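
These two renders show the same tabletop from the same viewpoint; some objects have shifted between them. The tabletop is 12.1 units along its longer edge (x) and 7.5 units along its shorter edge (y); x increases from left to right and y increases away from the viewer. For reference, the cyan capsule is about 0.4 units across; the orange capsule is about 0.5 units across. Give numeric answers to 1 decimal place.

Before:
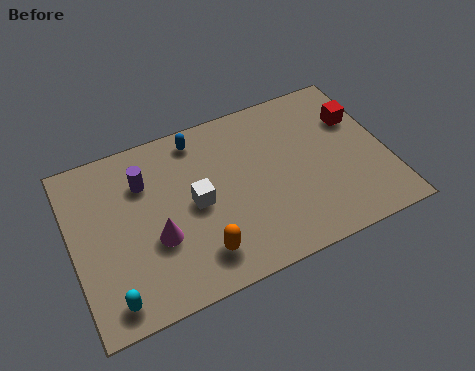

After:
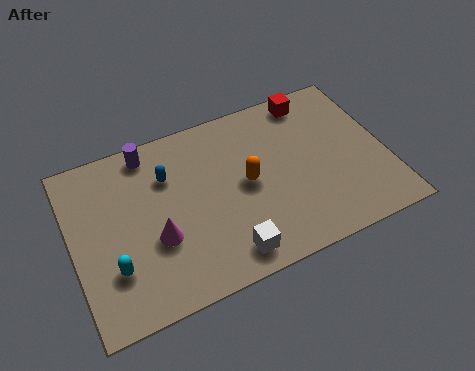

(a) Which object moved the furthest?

the orange capsule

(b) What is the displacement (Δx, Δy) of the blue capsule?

(-1.3, -1.2)

The blue capsule was at about (5.1, 6.5) and moved to about (3.8, 5.3).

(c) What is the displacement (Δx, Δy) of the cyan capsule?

(0.2, 1.2)

The cyan capsule started near (1.2, 1.0) and ended near (1.4, 2.2).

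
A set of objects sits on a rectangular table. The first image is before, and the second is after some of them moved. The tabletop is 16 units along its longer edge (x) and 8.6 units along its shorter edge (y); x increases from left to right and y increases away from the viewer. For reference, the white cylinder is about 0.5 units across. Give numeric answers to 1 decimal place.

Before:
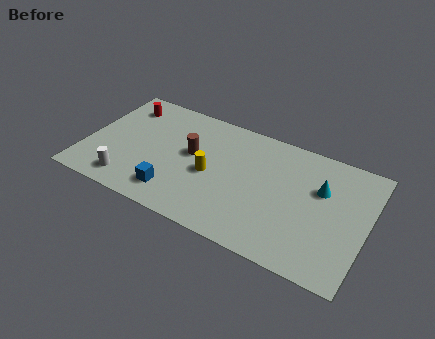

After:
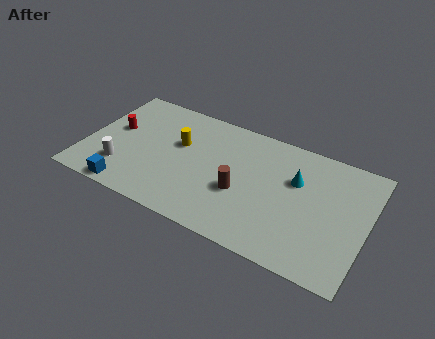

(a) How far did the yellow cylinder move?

2.4

The yellow cylinder was near (7.2, 3.9) before and (5.2, 5.3) after, so it travelled √(2.0² + 1.4²) ≈ 2.4 units.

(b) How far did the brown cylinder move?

3.4

From (6.0, 4.9) to (9.0, 3.4), the brown cylinder covered √(3.0² + 1.5²) ≈ 3.4 units.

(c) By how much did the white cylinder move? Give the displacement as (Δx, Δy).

(-0.5, 0.8)

The white cylinder was at about (2.8, 1.4) and moved to about (2.3, 2.2).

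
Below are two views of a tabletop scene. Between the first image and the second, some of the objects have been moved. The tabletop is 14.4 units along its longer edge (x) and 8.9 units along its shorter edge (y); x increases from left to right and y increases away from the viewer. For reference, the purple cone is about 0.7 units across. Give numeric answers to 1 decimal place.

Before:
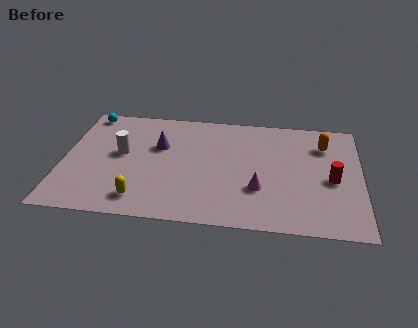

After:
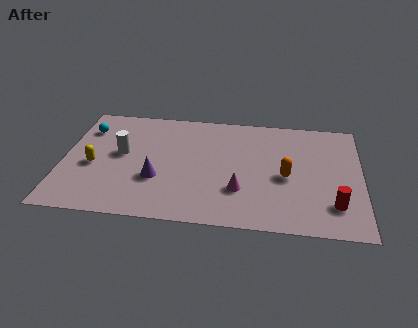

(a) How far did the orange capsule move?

3.2

The orange capsule was near (12.6, 6.7) before and (10.8, 4.0) after, so it travelled √(1.8² + 2.7²) ≈ 3.2 units.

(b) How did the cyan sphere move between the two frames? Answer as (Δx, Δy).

(0.0, -1.3)

From the two frames, the cyan sphere sits at roughly (1.0, 8.0) before and (1.0, 6.7) after.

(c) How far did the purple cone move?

2.6

The purple cone moved from about (4.6, 5.7) to (4.6, 3.1), a distance of √(0.0² + 2.6²) ≈ 2.6.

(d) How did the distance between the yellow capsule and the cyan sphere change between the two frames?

-4.2

They were about 7.1 units apart before and 2.9 after — 4.2 units closer together.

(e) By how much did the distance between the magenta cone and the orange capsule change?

-2.3

Before: roughly 4.9 units apart; after: 2.6. That's 2.3 units closer together.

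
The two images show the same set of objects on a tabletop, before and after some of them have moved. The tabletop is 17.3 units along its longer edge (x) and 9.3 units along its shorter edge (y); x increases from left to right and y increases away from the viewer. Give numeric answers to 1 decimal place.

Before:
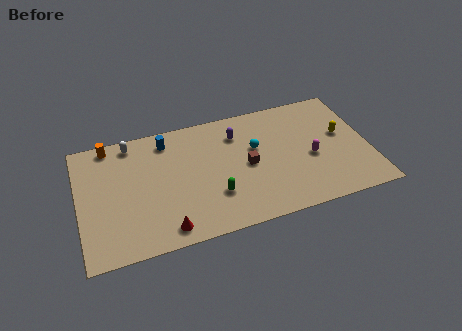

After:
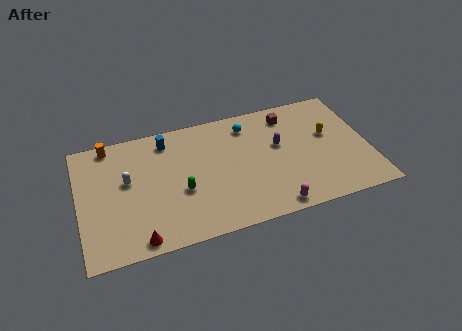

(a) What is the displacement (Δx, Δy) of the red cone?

(-1.6, -0.3)

From the two frames, the red cone sits at roughly (4.9, 1.2) before and (3.3, 0.9) after.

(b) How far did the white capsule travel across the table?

2.8

The white capsule was near (3.3, 8.2) before and (2.9, 5.4) after, so it travelled √(0.4² + 2.8²) ≈ 2.8 units.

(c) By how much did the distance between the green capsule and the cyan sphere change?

+1.8

They were about 4.0 units apart before and 5.8 after — 1.8 units further apart.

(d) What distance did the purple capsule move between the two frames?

2.9

The purple capsule moved from about (9.6, 7.1) to (12.0, 5.5), a distance of √(2.4² + 1.6²) ≈ 2.9.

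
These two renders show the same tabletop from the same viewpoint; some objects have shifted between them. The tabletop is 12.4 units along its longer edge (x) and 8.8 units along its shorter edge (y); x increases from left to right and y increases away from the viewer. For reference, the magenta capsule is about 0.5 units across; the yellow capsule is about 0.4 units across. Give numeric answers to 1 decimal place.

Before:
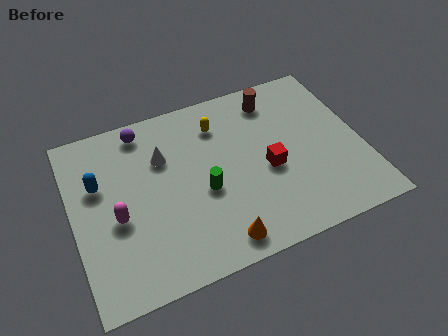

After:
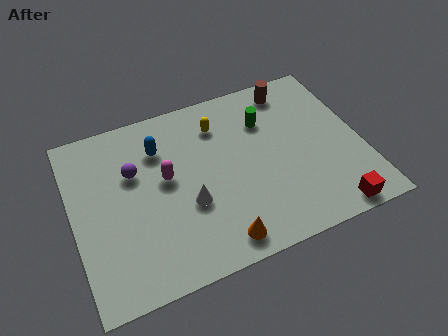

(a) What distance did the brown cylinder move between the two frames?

0.9

The brown cylinder was near (9.0, 7.3) before and (9.8, 7.6) after, so it travelled √(0.8² + 0.3²) ≈ 0.9 units.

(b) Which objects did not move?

the yellow capsule and the orange cone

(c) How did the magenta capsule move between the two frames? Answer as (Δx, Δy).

(2.2, 1.2)

The magenta capsule was at about (1.8, 3.7) and moved to about (4.0, 4.9).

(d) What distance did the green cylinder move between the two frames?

4.0

From (5.5, 3.7) to (8.5, 6.3), the green cylinder covered √(3.0² + 2.6²) ≈ 4.0 units.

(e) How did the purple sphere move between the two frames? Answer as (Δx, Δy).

(-0.6, -2.0)

The purple sphere started near (3.3, 7.7) and ended near (2.7, 5.7).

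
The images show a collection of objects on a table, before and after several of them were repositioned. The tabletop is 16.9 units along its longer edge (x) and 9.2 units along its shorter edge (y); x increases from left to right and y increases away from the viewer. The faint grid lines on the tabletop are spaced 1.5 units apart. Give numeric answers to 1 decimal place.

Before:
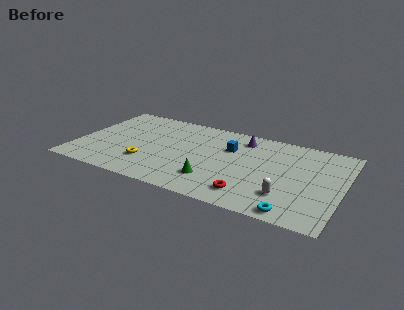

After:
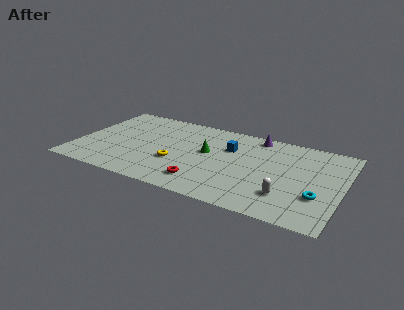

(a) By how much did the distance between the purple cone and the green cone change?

-1.4

They were about 5.5 units apart before and 4.1 after — 1.4 units closer together.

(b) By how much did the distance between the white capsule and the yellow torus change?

-1.7

Before: roughly 8.9 units apart; after: 7.2. That's 1.7 units closer together.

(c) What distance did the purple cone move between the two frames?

1.0

The purple cone moved from about (10.3, 7.6) to (11.1, 8.2), a distance of √(0.8² + 0.6²) ≈ 1.0.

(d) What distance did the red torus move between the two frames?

3.0

From (11.4, 1.7) to (8.4, 1.8), the red torus covered √(3.0² + 0.1²) ≈ 3.0 units.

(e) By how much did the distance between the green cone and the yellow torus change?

-1.7

They were about 4.3 units apart before and 2.6 after — 1.7 units closer together.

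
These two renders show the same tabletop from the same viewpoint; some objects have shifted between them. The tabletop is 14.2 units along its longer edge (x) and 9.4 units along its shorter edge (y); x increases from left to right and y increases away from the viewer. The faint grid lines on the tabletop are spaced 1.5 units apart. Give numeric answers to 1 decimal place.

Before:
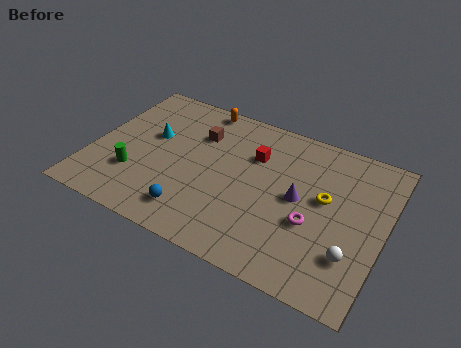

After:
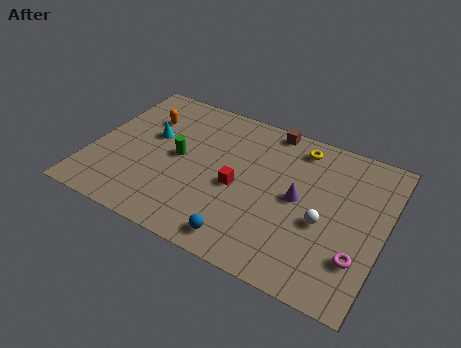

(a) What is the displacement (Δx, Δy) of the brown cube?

(3.3, 1.9)

The brown cube was at about (4.9, 6.7) and moved to about (8.2, 8.6).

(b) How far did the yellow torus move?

3.1

From (11.3, 5.3) to (9.7, 8.0), the yellow torus covered √(1.6² + 2.7²) ≈ 3.1 units.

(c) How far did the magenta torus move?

2.5

The magenta torus was near (10.9, 3.6) before and (13.2, 2.6) after, so it travelled √(2.3² + 1.0²) ≈ 2.5 units.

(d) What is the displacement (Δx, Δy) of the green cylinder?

(1.9, 2.0)

From the two frames, the green cylinder sits at roughly (2.3, 2.8) before and (4.2, 4.8) after.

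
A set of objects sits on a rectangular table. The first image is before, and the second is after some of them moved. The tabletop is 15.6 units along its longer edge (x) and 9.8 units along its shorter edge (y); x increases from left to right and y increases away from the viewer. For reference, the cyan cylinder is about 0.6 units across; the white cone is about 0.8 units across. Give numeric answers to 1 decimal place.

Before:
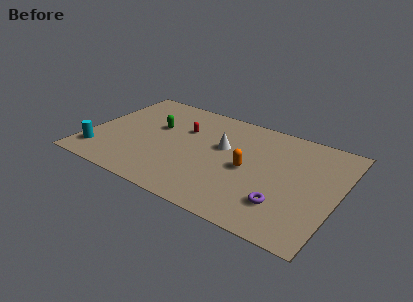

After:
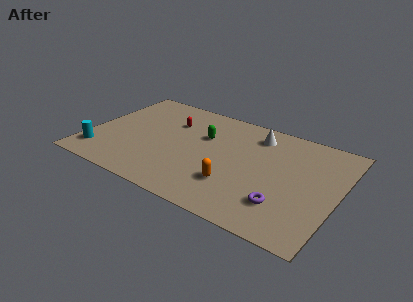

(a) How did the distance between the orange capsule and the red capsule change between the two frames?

+1.4

The distance was about 4.8 in the first image and 6.2 in the second, so they moved 1.4 units further apart.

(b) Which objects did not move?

the purple torus and the cyan cylinder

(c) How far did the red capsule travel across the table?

1.0

The red capsule moved from about (5.7, 6.5) to (4.8, 6.9), a distance of √(0.9² + 0.4²) ≈ 1.0.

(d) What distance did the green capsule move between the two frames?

3.0

The green capsule was near (4.0, 6.0) before and (7.0, 6.4) after, so it travelled √(3.0² + 0.4²) ≈ 3.0 units.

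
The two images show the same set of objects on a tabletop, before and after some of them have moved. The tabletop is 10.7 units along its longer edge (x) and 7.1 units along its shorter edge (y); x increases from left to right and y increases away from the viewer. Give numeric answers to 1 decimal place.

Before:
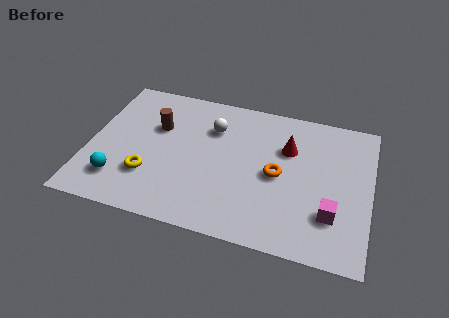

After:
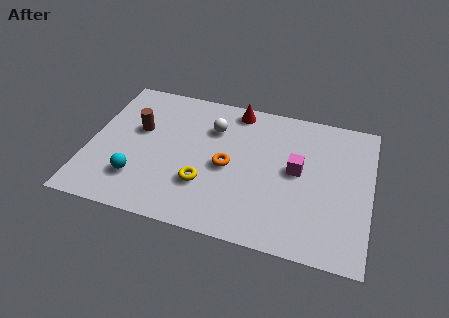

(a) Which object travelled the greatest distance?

the red cone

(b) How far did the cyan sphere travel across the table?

0.7

The cyan sphere was near (1.3, 1.6) before and (2.0, 1.8) after, so it travelled √(0.7² + 0.2²) ≈ 0.7 units.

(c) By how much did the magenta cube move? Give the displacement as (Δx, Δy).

(-1.4, 1.8)

The magenta cube started near (9.3, 2.0) and ended near (7.9, 3.8).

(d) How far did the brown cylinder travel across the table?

0.8

From (2.5, 4.6) to (1.8, 4.3), the brown cylinder covered √(0.7² + 0.3²) ≈ 0.8 units.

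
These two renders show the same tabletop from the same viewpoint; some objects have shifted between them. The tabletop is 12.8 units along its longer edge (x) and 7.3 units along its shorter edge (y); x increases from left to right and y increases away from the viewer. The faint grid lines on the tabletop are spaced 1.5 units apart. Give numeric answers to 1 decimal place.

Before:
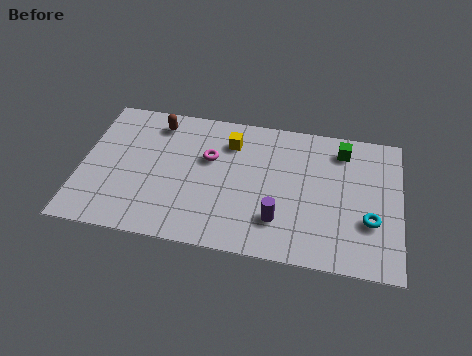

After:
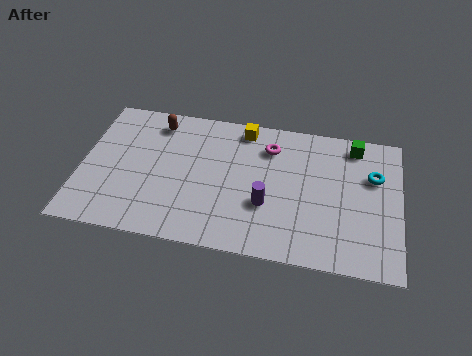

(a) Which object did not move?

the brown capsule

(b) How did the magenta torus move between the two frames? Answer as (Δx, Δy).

(2.4, 1.0)

From the two frames, the magenta torus sits at roughly (5.1, 4.6) before and (7.5, 5.6) after.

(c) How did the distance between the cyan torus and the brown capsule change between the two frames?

-0.5

The distance was about 9.4 in the first image and 8.9 in the second, so they moved 0.5 units closer together.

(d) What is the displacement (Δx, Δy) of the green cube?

(0.5, 0.3)

The green cube was at about (10.4, 6.0) and moved to about (10.9, 6.3).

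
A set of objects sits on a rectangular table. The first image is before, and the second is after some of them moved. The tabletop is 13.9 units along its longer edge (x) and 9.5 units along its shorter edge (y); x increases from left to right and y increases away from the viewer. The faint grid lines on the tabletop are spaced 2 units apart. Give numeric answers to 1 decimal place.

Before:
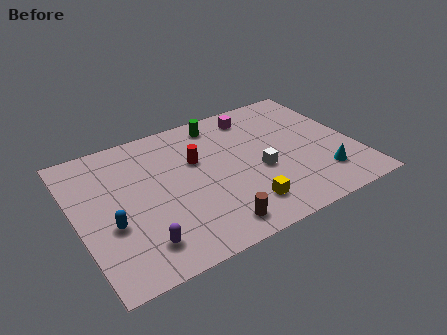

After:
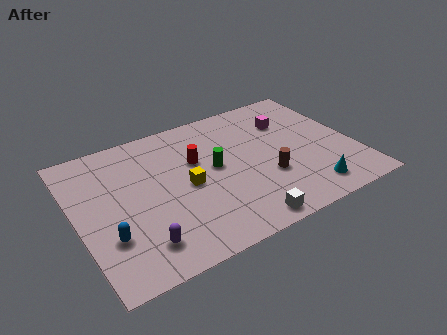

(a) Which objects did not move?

the red cylinder and the purple capsule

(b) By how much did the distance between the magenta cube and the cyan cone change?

-1.0

The distance was about 6.3 in the first image and 5.3 in the second, so they moved 1.0 units closer together.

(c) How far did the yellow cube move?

3.5

The yellow cube was near (7.8, 1.9) before and (5.4, 4.5) after, so it travelled √(2.4² + 2.6²) ≈ 3.5 units.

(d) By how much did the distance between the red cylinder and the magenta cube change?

+1.1

The distance was about 3.9 in the first image and 5.0 in the second, so they moved 1.1 units further apart.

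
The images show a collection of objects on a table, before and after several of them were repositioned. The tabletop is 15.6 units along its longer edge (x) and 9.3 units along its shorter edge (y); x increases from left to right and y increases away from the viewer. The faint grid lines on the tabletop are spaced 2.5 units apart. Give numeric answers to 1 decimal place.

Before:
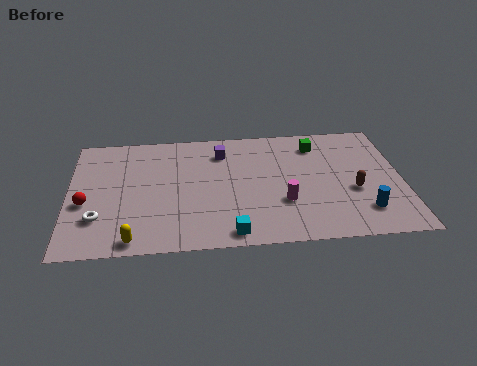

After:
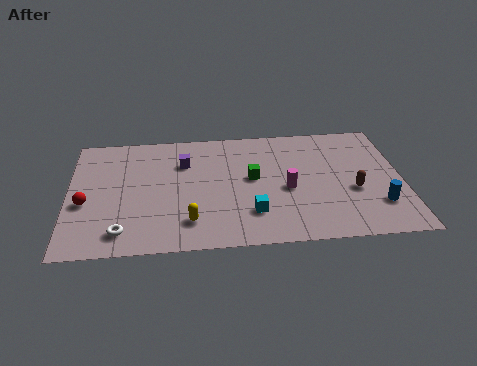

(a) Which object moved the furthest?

the green cube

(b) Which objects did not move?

the red sphere and the brown capsule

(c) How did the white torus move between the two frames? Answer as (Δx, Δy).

(1.1, -1.1)

The white torus was at about (1.4, 2.6) and moved to about (2.5, 1.5).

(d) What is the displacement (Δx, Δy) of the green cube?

(-3.1, -2.4)

The green cube was at about (11.7, 7.5) and moved to about (8.6, 5.1).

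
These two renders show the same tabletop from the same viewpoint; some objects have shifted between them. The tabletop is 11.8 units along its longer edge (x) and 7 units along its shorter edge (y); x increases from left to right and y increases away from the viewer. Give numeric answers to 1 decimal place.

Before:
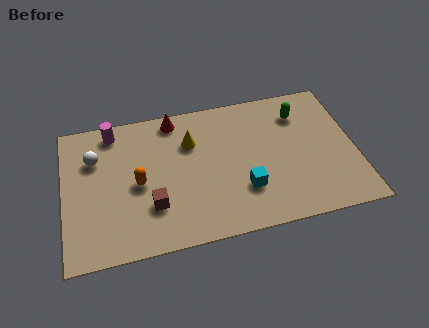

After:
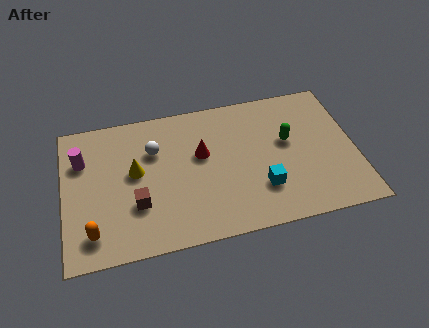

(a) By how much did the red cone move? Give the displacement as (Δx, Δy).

(1.0, -2.0)

The red cone started near (4.6, 6.2) and ended near (5.6, 4.2).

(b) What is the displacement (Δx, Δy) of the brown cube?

(-0.6, 0.2)

From the two frames, the brown cube sits at roughly (3.5, 2.1) before and (2.9, 2.3) after.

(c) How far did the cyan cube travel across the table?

0.7

The cyan cube was near (7.2, 2.1) before and (7.9, 2.0) after, so it travelled √(0.7² + 0.1²) ≈ 0.7 units.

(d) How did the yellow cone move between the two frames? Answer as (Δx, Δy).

(-2.3, -1.0)

From the two frames, the yellow cone sits at roughly (5.2, 4.9) before and (2.9, 3.9) after.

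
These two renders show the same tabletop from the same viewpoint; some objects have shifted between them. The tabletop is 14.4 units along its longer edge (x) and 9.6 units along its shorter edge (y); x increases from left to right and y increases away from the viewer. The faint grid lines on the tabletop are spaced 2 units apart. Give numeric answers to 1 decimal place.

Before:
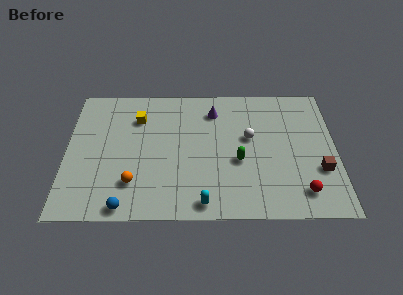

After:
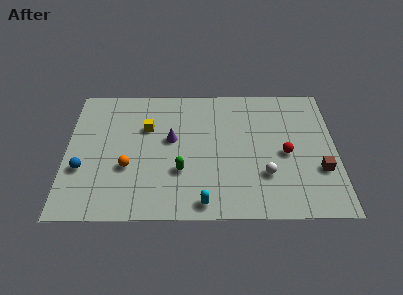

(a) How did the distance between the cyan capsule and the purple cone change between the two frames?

-1.8

The distance was about 6.6 in the first image and 4.8 in the second, so they moved 1.8 units closer together.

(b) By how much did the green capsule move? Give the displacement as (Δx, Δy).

(-3.1, -0.7)

From the two frames, the green capsule sits at roughly (9.2, 3.9) before and (6.1, 3.2) after.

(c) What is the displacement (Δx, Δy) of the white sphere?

(0.8, -2.7)

From the two frames, the white sphere sits at roughly (9.8, 5.6) before and (10.6, 2.9) after.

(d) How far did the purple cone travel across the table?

3.1

From (7.9, 7.6) to (5.6, 5.5), the purple cone covered √(2.3² + 2.1²) ≈ 3.1 units.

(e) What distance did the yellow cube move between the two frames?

0.9

From (3.8, 7.1) to (4.3, 6.4), the yellow cube covered √(0.5² + 0.7²) ≈ 0.9 units.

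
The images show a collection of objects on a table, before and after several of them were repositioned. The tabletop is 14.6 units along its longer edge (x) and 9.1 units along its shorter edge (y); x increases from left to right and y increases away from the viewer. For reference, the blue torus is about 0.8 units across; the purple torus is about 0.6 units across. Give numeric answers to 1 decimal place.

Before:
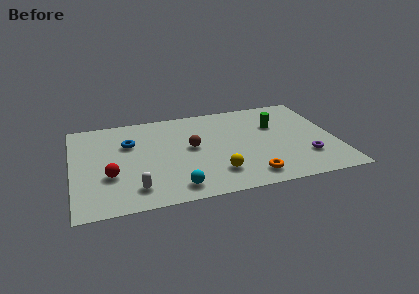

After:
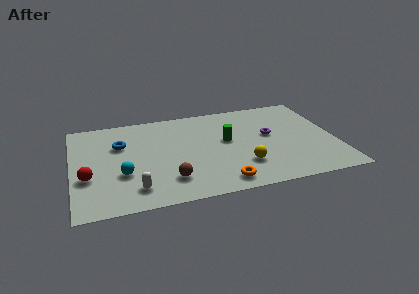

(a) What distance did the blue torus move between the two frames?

0.5

The blue torus was near (3.2, 6.1) before and (2.7, 6.1) after, so it travelled √(0.5² + 0.0²) ≈ 0.5 units.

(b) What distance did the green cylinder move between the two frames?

2.9

The green cylinder was near (11.4, 6.0) before and (8.6, 5.1) after, so it travelled √(2.8² + 0.9²) ≈ 2.9 units.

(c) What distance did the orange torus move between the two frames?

1.6

The orange torus moved from about (9.6, 1.4) to (8.0, 1.2), a distance of √(1.6² + 0.2²) ≈ 1.6.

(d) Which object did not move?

the white capsule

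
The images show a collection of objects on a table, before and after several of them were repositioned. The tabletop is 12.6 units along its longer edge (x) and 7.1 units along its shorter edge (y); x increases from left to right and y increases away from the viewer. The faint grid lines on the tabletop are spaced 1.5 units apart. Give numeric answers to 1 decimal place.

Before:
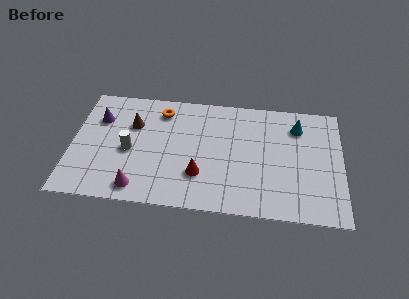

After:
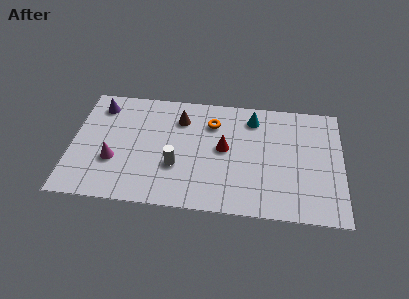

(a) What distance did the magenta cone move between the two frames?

1.9

The magenta cone moved from about (3.2, 1.0) to (2.0, 2.5), a distance of √(1.2² + 1.5²) ≈ 1.9.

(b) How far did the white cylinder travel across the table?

2.3

The white cylinder moved from about (2.7, 3.2) to (4.9, 2.5), a distance of √(2.2² + 0.7²) ≈ 2.3.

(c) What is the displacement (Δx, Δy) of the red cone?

(1.1, 1.7)

The red cone was at about (6.0, 2.1) and moved to about (7.1, 3.8).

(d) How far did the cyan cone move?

2.1

The cyan cone was near (10.5, 5.5) before and (8.4, 5.8) after, so it travelled √(2.1² + 0.3²) ≈ 2.1 units.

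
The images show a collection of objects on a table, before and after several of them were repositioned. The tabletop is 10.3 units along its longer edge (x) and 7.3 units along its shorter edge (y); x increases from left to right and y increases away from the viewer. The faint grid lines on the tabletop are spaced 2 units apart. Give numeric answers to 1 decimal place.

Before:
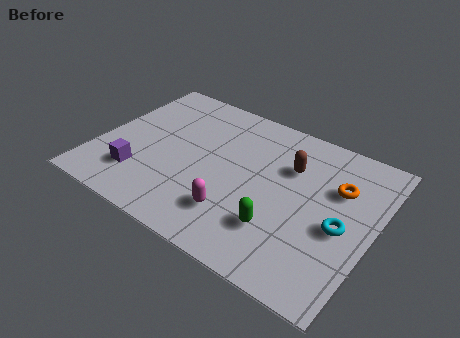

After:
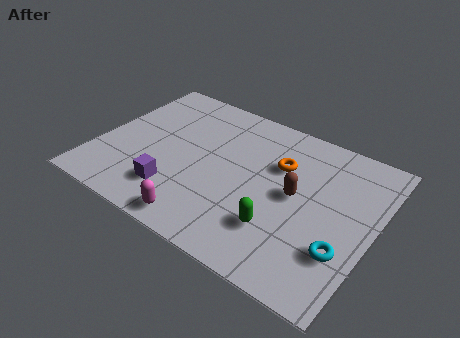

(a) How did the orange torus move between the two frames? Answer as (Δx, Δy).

(-2.2, 0.0)

The orange torus was at about (8.8, 4.9) and moved to about (6.6, 4.9).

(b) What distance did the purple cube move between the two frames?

1.4

The purple cube moved from about (1.8, 1.8) to (3.2, 1.7), a distance of √(1.4² + 0.1²) ≈ 1.4.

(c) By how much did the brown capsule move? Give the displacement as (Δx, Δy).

(0.4, -1.2)

The brown capsule started near (7.0, 5.0) and ended near (7.4, 3.8).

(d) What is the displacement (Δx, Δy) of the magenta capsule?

(-1.1, -1.0)

The magenta capsule was at about (5.5, 1.8) and moved to about (4.4, 0.8).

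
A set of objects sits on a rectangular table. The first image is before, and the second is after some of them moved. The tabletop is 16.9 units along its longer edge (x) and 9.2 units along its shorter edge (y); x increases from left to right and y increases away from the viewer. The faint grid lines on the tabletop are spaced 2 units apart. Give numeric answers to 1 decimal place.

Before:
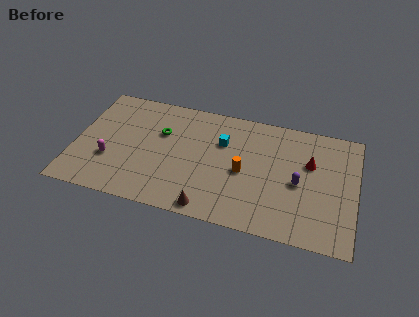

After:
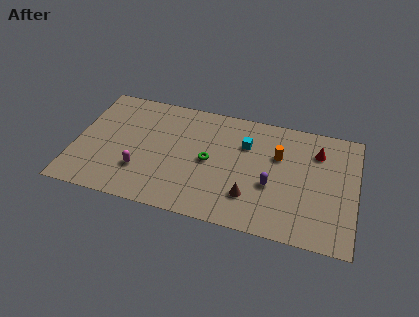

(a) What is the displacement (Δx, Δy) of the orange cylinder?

(2.0, 1.8)

The orange cylinder started near (10.2, 4.2) and ended near (12.2, 6.0).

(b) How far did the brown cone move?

2.7

The brown cone moved from about (8.4, 0.9) to (10.7, 2.4), a distance of √(2.3² + 1.5²) ≈ 2.7.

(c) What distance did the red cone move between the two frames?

1.1

The red cone moved from about (14.1, 5.9) to (14.5, 6.9), a distance of √(0.4² + 1.0²) ≈ 1.1.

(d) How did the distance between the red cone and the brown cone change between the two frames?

-1.7

The distance was about 7.6 in the first image and 5.9 in the second, so they moved 1.7 units closer together.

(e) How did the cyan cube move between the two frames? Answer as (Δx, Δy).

(1.4, 0.2)

The cyan cube started near (8.8, 6.2) and ended near (10.2, 6.4).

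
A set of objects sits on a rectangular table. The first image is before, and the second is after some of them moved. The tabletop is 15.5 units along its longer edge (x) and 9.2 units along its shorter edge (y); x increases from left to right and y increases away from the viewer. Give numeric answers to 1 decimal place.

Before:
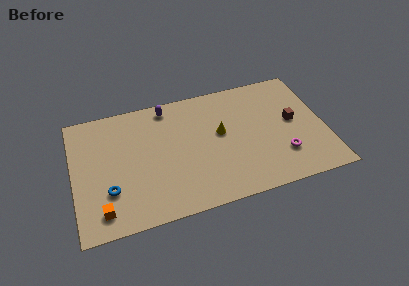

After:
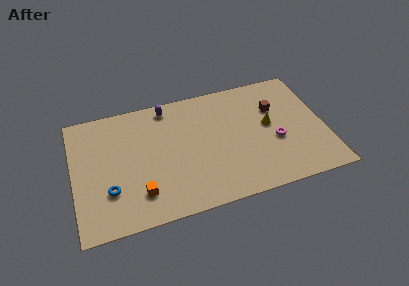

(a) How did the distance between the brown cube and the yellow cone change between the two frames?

-3.2

They were about 4.5 units apart before and 1.3 after — 3.2 units closer together.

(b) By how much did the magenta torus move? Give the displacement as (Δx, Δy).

(-0.3, 1.2)

The magenta torus started near (12.7, 2.5) and ended near (12.4, 3.7).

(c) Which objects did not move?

the purple capsule and the blue torus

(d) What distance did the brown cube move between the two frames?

1.6

From (13.6, 4.9) to (12.6, 6.2), the brown cube covered √(1.0² + 1.3²) ≈ 1.6 units.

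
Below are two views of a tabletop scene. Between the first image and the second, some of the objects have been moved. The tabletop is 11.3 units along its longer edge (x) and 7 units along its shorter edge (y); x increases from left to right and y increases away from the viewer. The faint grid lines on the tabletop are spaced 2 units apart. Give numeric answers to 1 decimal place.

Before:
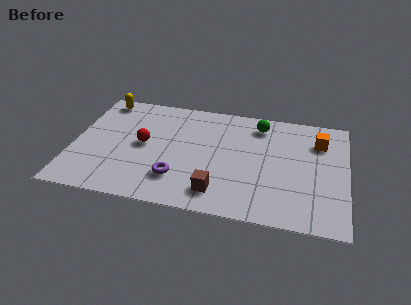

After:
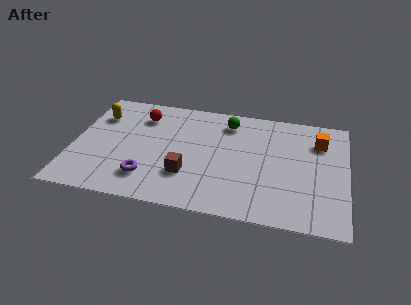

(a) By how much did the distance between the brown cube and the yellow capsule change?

-2.2

The distance was about 7.1 in the first image and 4.9 in the second, so they moved 2.2 units closer together.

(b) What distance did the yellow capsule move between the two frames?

1.1

The yellow capsule was near (1.0, 6.2) before and (0.9, 5.1) after, so it travelled √(0.1² + 1.1²) ≈ 1.1 units.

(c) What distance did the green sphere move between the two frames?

1.3

From (7.6, 5.8) to (6.3, 5.7), the green sphere covered √(1.3² + 0.1²) ≈ 1.3 units.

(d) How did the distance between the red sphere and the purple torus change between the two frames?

+1.5

They were about 2.3 units apart before and 3.8 after — 1.5 units further apart.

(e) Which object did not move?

the orange cube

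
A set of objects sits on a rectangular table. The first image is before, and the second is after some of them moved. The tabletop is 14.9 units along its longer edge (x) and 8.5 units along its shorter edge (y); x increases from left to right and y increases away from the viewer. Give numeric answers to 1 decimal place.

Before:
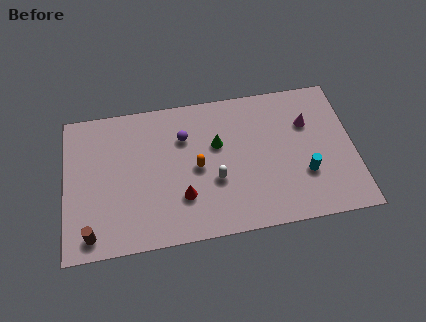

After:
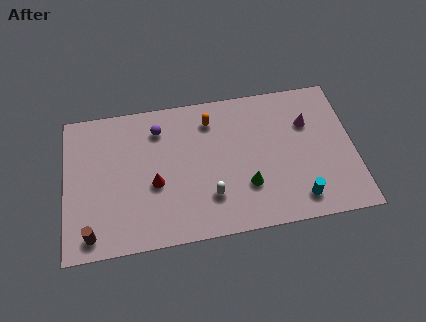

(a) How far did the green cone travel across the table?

3.0

The green cone was near (7.9, 5.3) before and (9.3, 2.6) after, so it travelled √(1.4² + 2.7²) ≈ 3.0 units.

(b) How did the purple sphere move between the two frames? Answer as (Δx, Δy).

(-1.3, 0.7)

The purple sphere started near (6.2, 6.0) and ended near (4.9, 6.7).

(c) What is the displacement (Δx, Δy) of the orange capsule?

(0.8, 2.7)

From the two frames, the orange capsule sits at roughly (6.8, 4.1) before and (7.6, 6.8) after.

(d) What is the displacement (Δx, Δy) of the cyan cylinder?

(-0.4, -1.4)

From the two frames, the cyan cylinder sits at roughly (12.3, 2.8) before and (11.9, 1.4) after.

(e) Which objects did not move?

the brown cylinder and the magenta cone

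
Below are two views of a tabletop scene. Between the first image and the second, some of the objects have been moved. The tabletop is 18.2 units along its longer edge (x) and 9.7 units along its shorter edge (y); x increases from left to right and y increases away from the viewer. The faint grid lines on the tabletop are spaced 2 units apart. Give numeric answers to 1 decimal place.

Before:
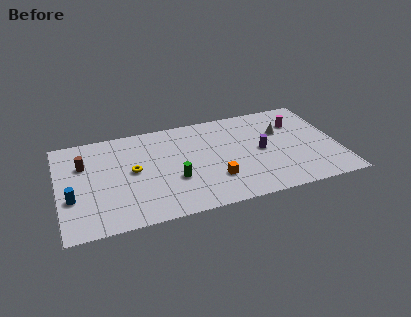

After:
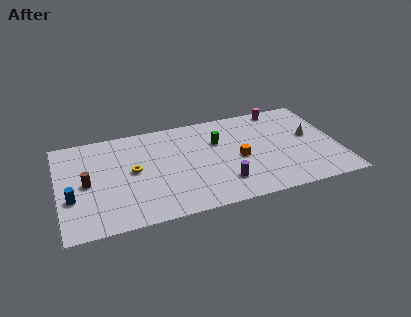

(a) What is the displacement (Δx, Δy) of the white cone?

(1.8, -1.0)

From the two frames, the white cone sits at roughly (14.7, 6.4) before and (16.5, 5.4) after.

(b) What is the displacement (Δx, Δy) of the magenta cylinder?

(-0.9, 1.8)

The magenta cylinder was at about (15.8, 7.0) and moved to about (14.9, 8.8).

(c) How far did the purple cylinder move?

3.7

The purple cylinder was near (13.2, 4.8) before and (10.5, 2.3) after, so it travelled √(2.7² + 2.5²) ≈ 3.7 units.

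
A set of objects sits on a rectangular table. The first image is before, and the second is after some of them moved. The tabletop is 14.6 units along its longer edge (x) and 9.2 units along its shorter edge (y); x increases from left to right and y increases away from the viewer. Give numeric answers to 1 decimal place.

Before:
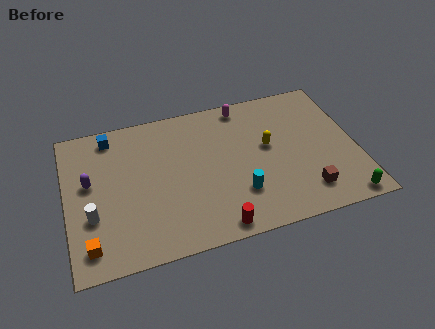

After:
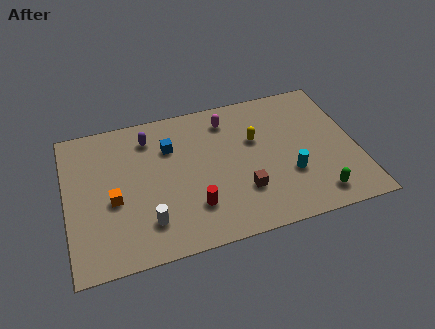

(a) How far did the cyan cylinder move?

2.6

The cyan cylinder was near (8.5, 2.6) before and (11.1, 3.1) after, so it travelled √(2.6² + 0.5²) ≈ 2.6 units.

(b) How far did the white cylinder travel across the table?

2.9

The white cylinder moved from about (1.2, 3.2) to (3.9, 2.1), a distance of √(2.7² + 1.1²) ≈ 2.9.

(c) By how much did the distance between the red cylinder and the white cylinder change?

-4.1

They were about 6.4 units apart before and 2.3 after — 4.1 units closer together.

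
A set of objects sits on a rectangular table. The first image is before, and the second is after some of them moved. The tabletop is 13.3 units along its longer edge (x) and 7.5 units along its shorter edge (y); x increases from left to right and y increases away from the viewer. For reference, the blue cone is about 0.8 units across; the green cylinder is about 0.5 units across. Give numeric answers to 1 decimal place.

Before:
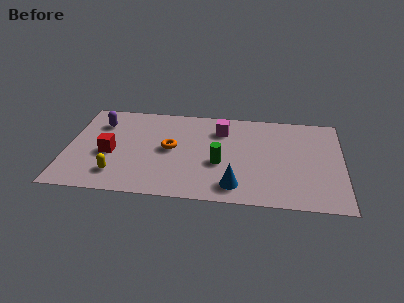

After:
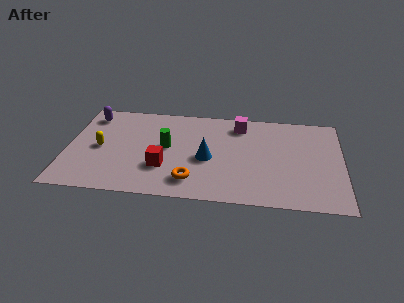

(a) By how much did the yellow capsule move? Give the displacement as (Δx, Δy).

(-0.9, 2.0)

From the two frames, the yellow capsule sits at roughly (2.5, 1.6) before and (1.6, 3.6) after.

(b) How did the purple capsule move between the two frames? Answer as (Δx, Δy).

(-0.5, 0.6)

The purple capsule started near (1.5, 5.6) and ended near (1.0, 6.2).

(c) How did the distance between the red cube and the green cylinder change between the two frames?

-3.7

Before: roughly 5.3 units apart; after: 1.6. That's 3.7 units closer together.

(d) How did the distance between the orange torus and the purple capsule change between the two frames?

+3.0

The distance was about 3.9 in the first image and 6.9 in the second, so they moved 3.0 units further apart.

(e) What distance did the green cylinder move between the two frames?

2.8

The green cylinder moved from about (7.4, 3.0) to (4.8, 4.0), a distance of √(2.6² + 1.0²) ≈ 2.8.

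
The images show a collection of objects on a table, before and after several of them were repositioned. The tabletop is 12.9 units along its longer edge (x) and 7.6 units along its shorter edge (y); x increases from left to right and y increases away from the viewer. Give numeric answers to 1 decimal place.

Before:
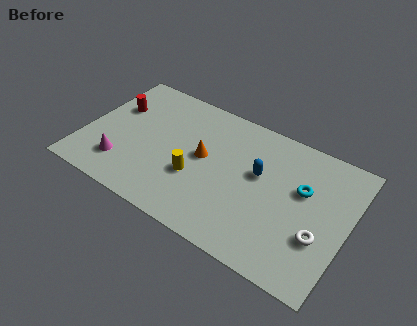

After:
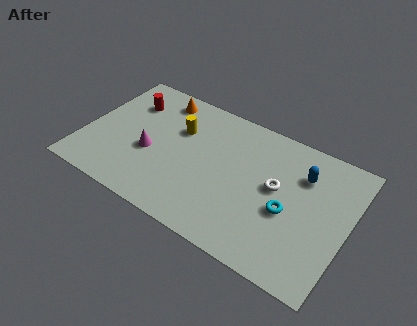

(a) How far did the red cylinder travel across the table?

0.8

From (1.2, 5.0) to (1.8, 5.6), the red cylinder covered √(0.6² + 0.6²) ≈ 0.8 units.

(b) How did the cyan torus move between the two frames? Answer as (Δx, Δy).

(-0.5, -1.5)

The cyan torus was at about (10.6, 4.7) and moved to about (10.1, 3.2).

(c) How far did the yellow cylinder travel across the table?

2.6

The yellow cylinder moved from about (5.6, 2.8) to (4.4, 5.1), a distance of √(1.2² + 2.3²) ≈ 2.6.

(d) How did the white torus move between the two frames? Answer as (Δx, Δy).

(-2.3, 1.6)

The white torus was at about (11.7, 2.6) and moved to about (9.4, 4.2).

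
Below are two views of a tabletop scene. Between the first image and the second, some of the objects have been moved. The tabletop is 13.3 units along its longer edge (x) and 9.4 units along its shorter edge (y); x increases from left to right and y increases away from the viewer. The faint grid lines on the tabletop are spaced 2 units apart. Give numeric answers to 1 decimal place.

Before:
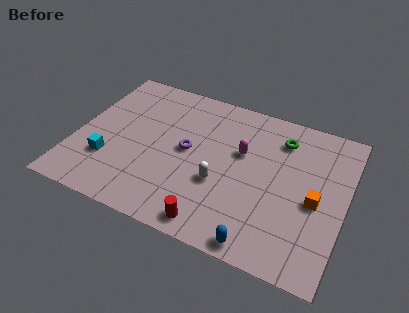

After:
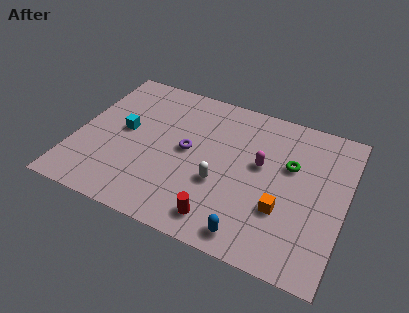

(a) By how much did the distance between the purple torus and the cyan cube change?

-1.1

The distance was about 4.3 in the first image and 3.2 in the second, so they moved 1.1 units closer together.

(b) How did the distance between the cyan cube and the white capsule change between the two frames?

-0.3

Before: roughly 5.5 units apart; after: 5.2. That's 0.3 units closer together.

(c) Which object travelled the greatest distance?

the cyan cube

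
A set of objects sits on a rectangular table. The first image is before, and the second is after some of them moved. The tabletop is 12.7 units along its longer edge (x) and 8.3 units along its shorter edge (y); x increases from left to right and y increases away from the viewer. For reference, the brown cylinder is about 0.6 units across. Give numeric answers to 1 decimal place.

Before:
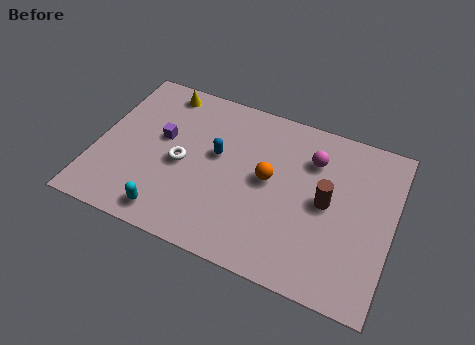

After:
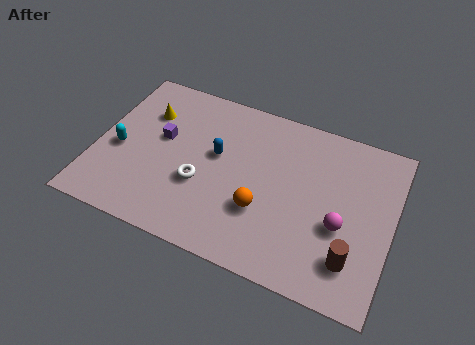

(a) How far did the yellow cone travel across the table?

1.5

The yellow cone was near (2.4, 7.3) before and (1.9, 5.9) after, so it travelled √(0.5² + 1.4²) ≈ 1.5 units.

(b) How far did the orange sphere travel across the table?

1.6

The orange sphere was near (7.4, 4.4) before and (7.3, 2.8) after, so it travelled √(0.1² + 1.6²) ≈ 1.6 units.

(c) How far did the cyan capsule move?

3.5

From (3.5, 1.1) to (1.0, 3.6), the cyan capsule covered √(2.5² + 2.5²) ≈ 3.5 units.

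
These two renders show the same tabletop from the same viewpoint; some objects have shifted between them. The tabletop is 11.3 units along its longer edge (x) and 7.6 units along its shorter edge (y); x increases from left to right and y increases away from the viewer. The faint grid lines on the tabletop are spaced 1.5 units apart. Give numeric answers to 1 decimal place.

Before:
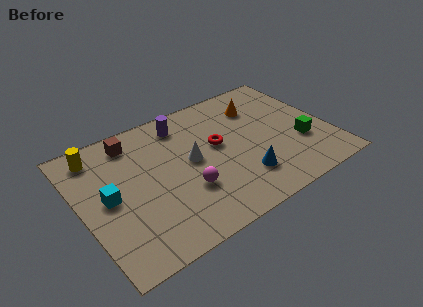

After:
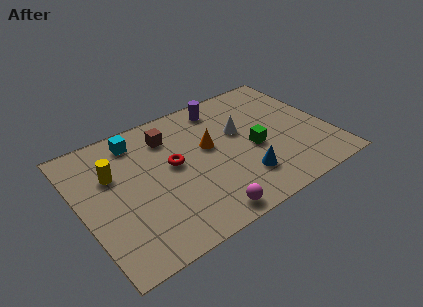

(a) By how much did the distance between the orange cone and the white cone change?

-2.4

The distance was about 3.9 in the first image and 1.5 in the second, so they moved 2.4 units closer together.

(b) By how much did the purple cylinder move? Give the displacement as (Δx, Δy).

(1.9, 0.2)

The purple cylinder was at about (5.0, 6.3) and moved to about (6.9, 6.5).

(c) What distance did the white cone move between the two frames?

2.5

The white cone was near (5.0, 4.0) before and (7.4, 4.6) after, so it travelled √(2.4² + 0.6²) ≈ 2.5 units.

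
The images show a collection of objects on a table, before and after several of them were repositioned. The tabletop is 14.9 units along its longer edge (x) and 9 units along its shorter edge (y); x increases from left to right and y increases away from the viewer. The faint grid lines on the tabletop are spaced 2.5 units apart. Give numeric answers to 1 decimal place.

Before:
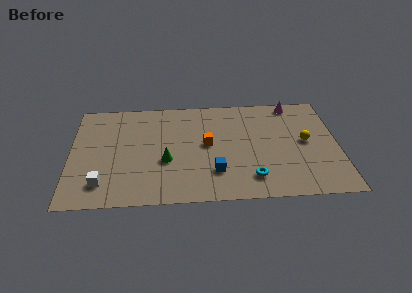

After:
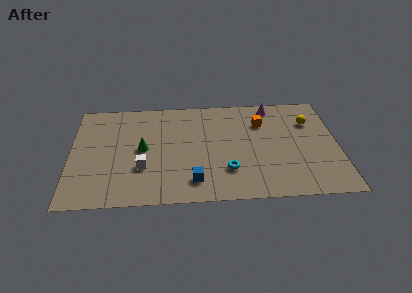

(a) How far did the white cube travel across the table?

2.5

From (1.8, 1.8) to (4.0, 3.0), the white cube covered √(2.2² + 1.2²) ≈ 2.5 units.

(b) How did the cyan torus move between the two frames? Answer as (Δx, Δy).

(-1.3, 0.7)

From the two frames, the cyan torus sits at roughly (10.0, 1.8) before and (8.7, 2.5) after.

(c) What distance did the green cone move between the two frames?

1.7

From (5.3, 3.5) to (4.0, 4.6), the green cone covered √(1.3² + 1.1²) ≈ 1.7 units.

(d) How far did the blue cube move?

1.4

The blue cube moved from about (8.0, 2.4) to (6.8, 1.7), a distance of √(1.2² + 0.7²) ≈ 1.4.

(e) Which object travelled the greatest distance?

the orange cube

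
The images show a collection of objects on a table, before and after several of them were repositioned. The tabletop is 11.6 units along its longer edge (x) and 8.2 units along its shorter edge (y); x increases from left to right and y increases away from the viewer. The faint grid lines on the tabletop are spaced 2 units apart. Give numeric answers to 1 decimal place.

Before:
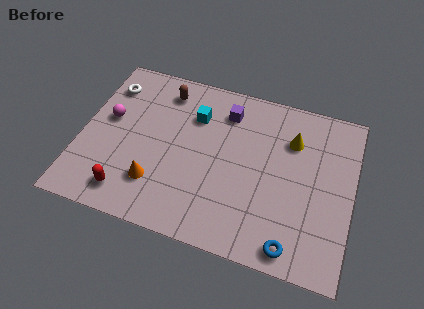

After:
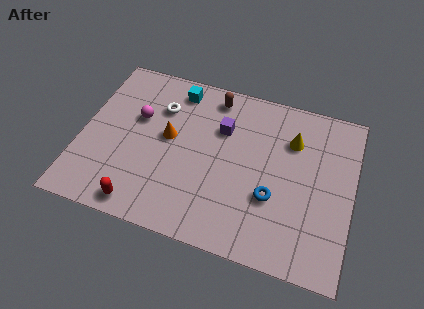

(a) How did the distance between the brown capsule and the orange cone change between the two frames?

-1.6

The distance was about 4.7 in the first image and 3.1 in the second, so they moved 1.6 units closer together.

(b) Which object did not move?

the yellow cone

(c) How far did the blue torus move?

2.2

From (9.3, 0.9) to (8.3, 2.9), the blue torus covered √(1.0² + 2.0²) ≈ 2.2 units.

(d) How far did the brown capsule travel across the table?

2.1

From (3.3, 6.8) to (5.4, 7.1), the brown capsule covered √(2.1² + 0.3²) ≈ 2.1 units.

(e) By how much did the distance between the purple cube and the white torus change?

-2.4

Before: roughly 5.1 units apart; after: 2.7. That's 2.4 units closer together.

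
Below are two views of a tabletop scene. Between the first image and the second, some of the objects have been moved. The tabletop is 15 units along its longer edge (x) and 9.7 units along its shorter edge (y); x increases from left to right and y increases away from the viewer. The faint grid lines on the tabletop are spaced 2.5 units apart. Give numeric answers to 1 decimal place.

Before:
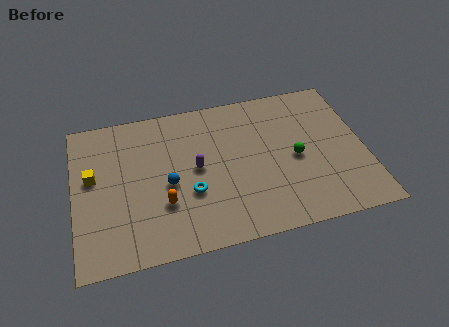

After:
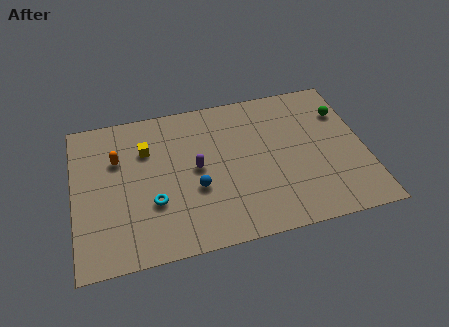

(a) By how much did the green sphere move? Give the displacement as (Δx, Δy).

(2.7, 2.5)

From the two frames, the green sphere sits at roughly (11.4, 4.5) before and (14.1, 7.0) after.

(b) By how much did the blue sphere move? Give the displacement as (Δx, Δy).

(1.4, -0.6)

The blue sphere started near (4.8, 4.3) and ended near (6.2, 3.7).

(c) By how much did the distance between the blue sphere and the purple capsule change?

-0.4

They were about 1.7 units apart before and 1.3 after — 0.4 units closer together.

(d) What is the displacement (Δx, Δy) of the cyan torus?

(-1.9, -0.2)

The cyan torus was at about (5.9, 3.5) and moved to about (4.0, 3.3).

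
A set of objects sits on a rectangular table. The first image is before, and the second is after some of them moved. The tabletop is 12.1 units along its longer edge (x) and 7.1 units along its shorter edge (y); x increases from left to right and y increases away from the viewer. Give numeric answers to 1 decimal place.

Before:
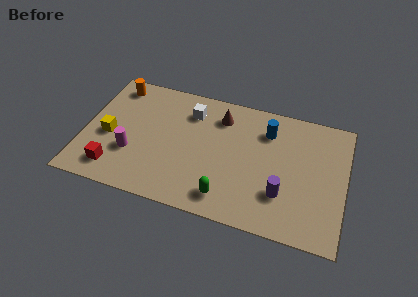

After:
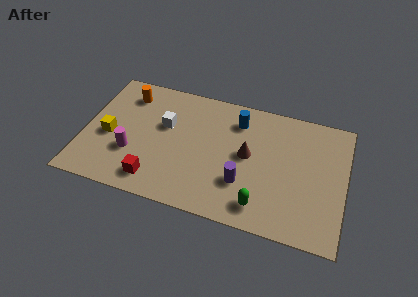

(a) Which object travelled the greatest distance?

the brown cone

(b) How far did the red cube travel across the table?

1.9

From (1.6, 1.3) to (3.5, 1.2), the red cube covered √(1.9² + 0.1²) ≈ 1.9 units.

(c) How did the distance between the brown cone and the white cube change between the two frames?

+2.5

Before: roughly 1.4 units apart; after: 3.9. That's 2.5 units further apart.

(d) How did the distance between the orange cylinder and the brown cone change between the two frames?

+1.1

The distance was about 5.0 in the first image and 6.1 in the second, so they moved 1.1 units further apart.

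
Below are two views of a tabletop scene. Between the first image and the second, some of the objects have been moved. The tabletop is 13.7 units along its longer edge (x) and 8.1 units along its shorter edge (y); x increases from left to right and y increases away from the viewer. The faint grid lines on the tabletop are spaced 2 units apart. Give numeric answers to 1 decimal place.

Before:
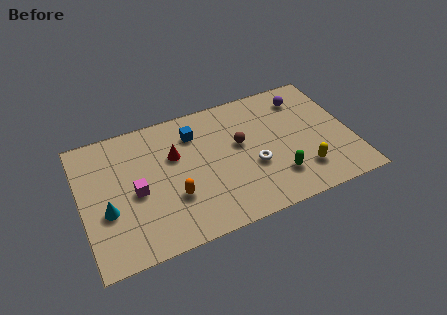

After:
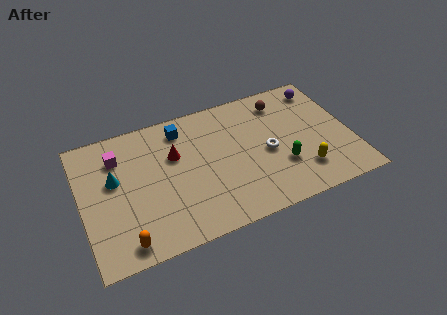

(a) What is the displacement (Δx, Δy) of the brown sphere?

(2.4, 1.9)

From the two frames, the brown sphere sits at roughly (8.1, 4.7) before and (10.5, 6.6) after.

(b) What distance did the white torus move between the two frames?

1.0

The white torus moved from about (8.6, 3.1) to (9.4, 3.7), a distance of √(0.8² + 0.6²) ≈ 1.0.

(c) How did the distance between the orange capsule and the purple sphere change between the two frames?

+4.1

Before: roughly 8.1 units apart; after: 12.2. That's 4.1 units further apart.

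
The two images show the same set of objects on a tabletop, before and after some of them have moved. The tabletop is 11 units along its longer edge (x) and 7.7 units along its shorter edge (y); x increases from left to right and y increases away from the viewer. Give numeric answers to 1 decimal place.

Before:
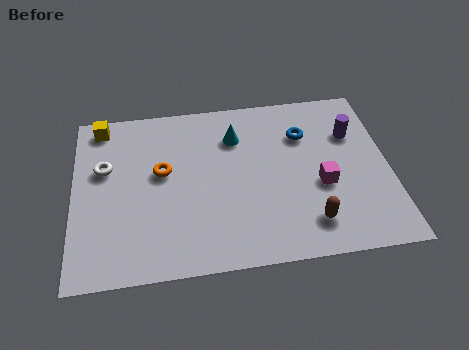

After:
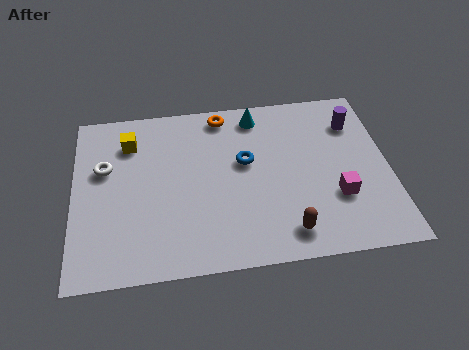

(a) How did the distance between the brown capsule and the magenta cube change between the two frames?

+0.5

Before: roughly 1.7 units apart; after: 2.2. That's 0.5 units further apart.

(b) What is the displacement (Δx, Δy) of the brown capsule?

(-0.8, -0.3)

The brown capsule started near (8.1, 1.5) and ended near (7.3, 1.2).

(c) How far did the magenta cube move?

0.8

The magenta cube moved from about (8.6, 3.1) to (9.1, 2.5), a distance of √(0.5² + 0.6²) ≈ 0.8.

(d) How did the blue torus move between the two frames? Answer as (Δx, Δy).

(-2.1, -1.0)

The blue torus started near (8.1, 5.5) and ended near (6.0, 4.5).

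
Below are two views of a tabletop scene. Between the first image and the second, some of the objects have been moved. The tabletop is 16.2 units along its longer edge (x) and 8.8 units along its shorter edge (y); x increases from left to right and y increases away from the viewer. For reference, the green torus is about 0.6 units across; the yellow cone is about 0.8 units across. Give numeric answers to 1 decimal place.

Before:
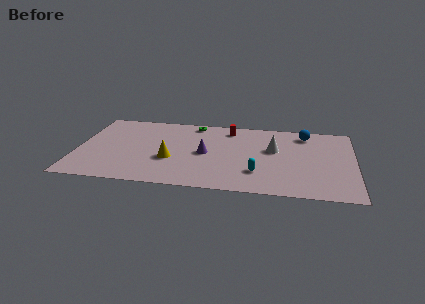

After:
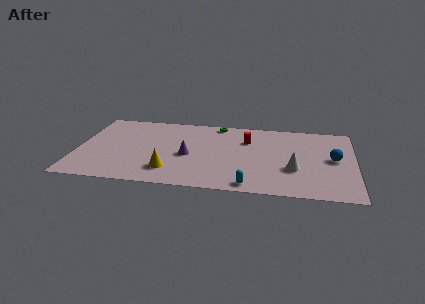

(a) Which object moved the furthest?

the blue sphere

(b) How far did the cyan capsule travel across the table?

1.6

The cyan capsule was near (10.6, 2.4) before and (10.2, 0.9) after, so it travelled √(0.4² + 1.5²) ≈ 1.6 units.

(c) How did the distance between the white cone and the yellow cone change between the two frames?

+1.0

They were about 6.3 units apart before and 7.3 after — 1.0 units further apart.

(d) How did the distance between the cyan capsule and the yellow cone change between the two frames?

-0.4

The distance was about 5.2 in the first image and 4.8 in the second, so they moved 0.4 units closer together.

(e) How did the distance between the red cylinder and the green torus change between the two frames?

+0.4

They were about 2.1 units apart before and 2.5 after — 0.4 units further apart.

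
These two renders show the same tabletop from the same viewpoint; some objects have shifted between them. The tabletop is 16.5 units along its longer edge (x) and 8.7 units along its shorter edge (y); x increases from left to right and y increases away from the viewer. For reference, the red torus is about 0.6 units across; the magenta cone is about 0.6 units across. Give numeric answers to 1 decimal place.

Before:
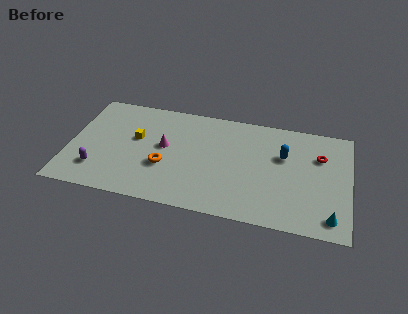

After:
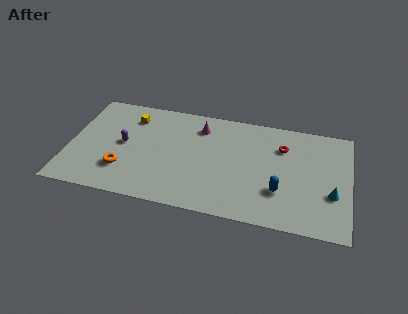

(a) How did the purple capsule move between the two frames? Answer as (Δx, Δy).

(1.4, 2.4)

The purple capsule was at about (1.8, 2.1) and moved to about (3.2, 4.5).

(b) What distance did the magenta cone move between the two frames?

2.9

From (5.6, 4.8) to (7.6, 6.9), the magenta cone covered √(2.0² + 2.1²) ≈ 2.9 units.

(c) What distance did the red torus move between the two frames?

2.2

The red torus was near (14.7, 6.0) before and (12.5, 6.3) after, so it travelled √(2.2² + 0.3²) ≈ 2.2 units.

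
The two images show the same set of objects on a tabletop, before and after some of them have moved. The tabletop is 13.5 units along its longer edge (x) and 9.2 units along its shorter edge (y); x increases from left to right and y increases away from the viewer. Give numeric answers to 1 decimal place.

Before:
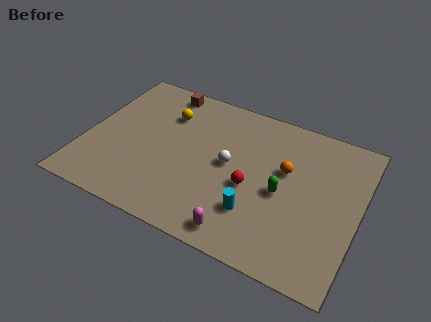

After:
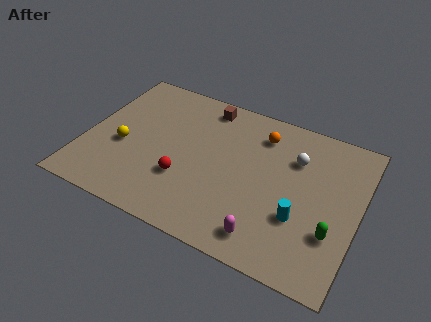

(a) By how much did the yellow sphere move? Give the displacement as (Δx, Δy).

(-1.8, -2.9)

From the two frames, the yellow sphere sits at roughly (3.7, 6.7) before and (1.9, 3.8) after.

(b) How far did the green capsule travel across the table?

2.9

From (9.8, 4.2) to (12.4, 2.9), the green capsule covered √(2.6² + 1.3²) ≈ 2.9 units.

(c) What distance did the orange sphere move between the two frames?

2.2

From (9.8, 5.6) to (8.4, 7.3), the orange sphere covered √(1.4² + 1.7²) ≈ 2.2 units.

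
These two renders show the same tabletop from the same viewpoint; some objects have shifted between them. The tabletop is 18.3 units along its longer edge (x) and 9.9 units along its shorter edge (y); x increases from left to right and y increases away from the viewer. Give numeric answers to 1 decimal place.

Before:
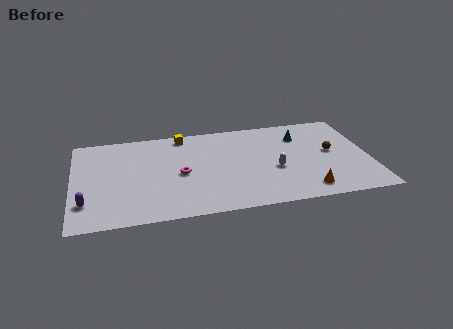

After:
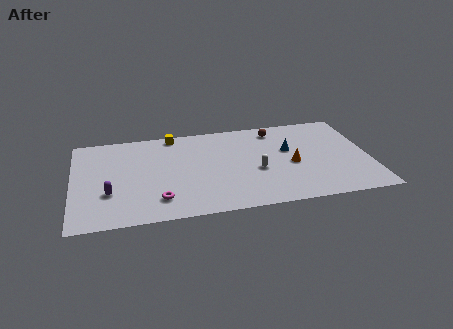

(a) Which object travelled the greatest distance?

the brown sphere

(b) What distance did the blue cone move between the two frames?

1.6

From (14.2, 7.4) to (13.4, 6.0), the blue cone covered √(0.8² + 1.4²) ≈ 1.6 units.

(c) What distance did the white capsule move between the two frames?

1.1

The white capsule was near (12.4, 4.0) before and (11.3, 4.1) after, so it travelled √(1.1² + 0.1²) ≈ 1.1 units.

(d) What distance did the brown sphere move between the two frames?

4.5

From (16.0, 5.3) to (12.7, 8.4), the brown sphere covered √(3.3² + 3.1²) ≈ 4.5 units.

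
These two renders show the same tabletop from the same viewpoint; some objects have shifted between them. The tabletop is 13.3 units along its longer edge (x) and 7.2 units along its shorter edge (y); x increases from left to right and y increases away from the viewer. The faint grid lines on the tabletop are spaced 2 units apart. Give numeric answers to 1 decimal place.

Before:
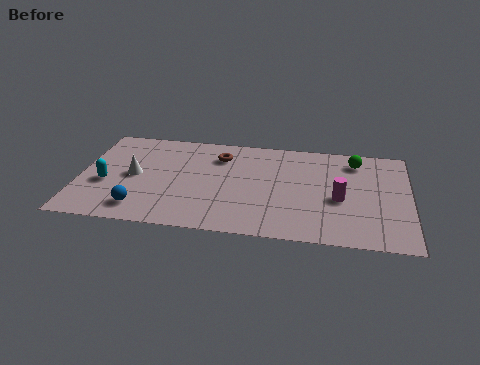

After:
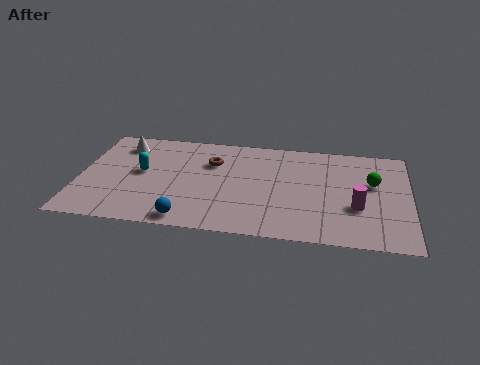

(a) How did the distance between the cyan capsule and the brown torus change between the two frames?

-2.2

Before: roughly 5.2 units apart; after: 3.0. That's 2.2 units closer together.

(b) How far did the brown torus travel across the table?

0.6

The brown torus was near (5.6, 5.5) before and (5.3, 5.0) after, so it travelled √(0.3² + 0.5²) ≈ 0.6 units.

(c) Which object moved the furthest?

the white cone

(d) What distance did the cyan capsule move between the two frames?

1.7

The cyan capsule moved from about (1.1, 2.9) to (2.5, 3.9), a distance of √(1.4² + 1.0²) ≈ 1.7.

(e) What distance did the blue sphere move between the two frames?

2.0

From (2.6, 1.3) to (4.5, 0.8), the blue sphere covered √(1.9² + 0.5²) ≈ 2.0 units.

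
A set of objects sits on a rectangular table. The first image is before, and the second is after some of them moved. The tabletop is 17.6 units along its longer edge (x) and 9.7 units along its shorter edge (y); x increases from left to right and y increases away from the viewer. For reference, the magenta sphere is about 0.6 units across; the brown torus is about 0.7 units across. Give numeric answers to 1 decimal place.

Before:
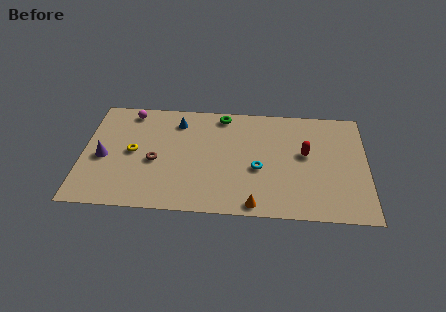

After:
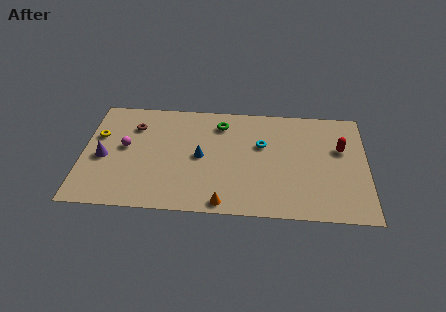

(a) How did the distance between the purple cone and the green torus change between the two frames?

-0.5

They were about 8.5 units apart before and 8.0 after — 0.5 units closer together.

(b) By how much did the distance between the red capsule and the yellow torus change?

+4.4

The distance was about 10.7 in the first image and 15.1 in the second, so they moved 4.4 units further apart.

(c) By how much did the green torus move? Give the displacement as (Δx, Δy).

(-0.1, -0.8)

From the two frames, the green torus sits at roughly (8.6, 8.6) before and (8.5, 7.8) after.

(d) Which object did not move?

the purple cone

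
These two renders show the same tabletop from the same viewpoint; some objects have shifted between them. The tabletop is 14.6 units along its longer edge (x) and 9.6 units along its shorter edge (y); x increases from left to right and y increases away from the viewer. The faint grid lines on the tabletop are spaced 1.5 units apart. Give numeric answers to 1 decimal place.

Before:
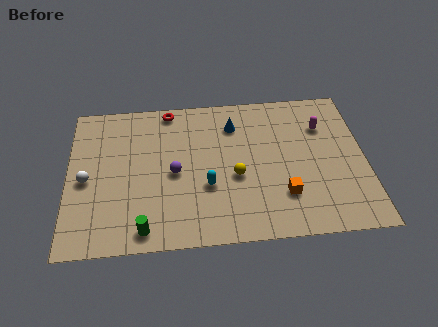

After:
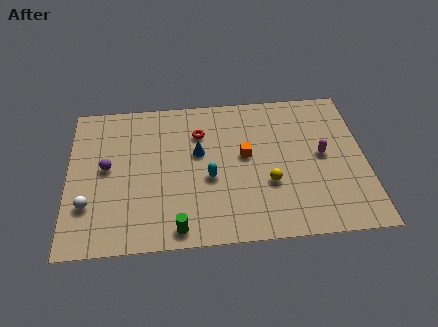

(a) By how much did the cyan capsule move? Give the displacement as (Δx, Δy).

(0.1, 0.5)

The cyan capsule was at about (6.8, 3.5) and moved to about (6.9, 4.0).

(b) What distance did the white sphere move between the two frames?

1.6

The white sphere was near (0.9, 4.4) before and (1.0, 2.8) after, so it travelled √(0.1² + 1.6²) ≈ 1.6 units.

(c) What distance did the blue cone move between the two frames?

2.5

The blue cone moved from about (8.2, 7.4) to (6.4, 5.7), a distance of √(1.8² + 1.7²) ≈ 2.5.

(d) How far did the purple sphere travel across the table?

3.4

The purple sphere was near (5.2, 4.5) before and (1.9, 5.1) after, so it travelled √(3.3² + 0.6²) ≈ 3.4 units.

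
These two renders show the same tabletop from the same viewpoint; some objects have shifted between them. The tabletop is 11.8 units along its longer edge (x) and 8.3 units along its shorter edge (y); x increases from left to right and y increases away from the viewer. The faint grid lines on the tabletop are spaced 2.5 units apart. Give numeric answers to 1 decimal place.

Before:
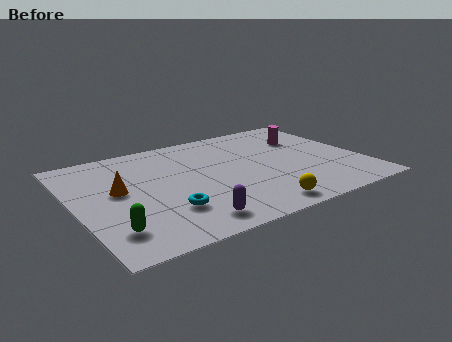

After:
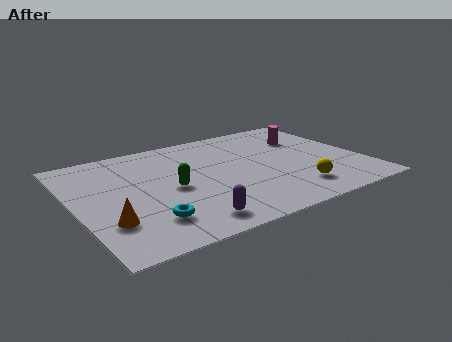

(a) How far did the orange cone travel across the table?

2.3

The orange cone moved from about (1.8, 4.6) to (1.1, 2.4), a distance of √(0.7² + 2.2²) ≈ 2.3.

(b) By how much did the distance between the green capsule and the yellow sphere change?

-0.7

Before: roughly 5.9 units apart; after: 5.2. That's 0.7 units closer together.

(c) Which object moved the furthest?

the green capsule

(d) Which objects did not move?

the magenta cylinder and the purple capsule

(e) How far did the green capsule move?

3.5

The green capsule was near (1.1, 1.8) before and (3.9, 3.9) after, so it travelled √(2.8² + 2.1²) ≈ 3.5 units.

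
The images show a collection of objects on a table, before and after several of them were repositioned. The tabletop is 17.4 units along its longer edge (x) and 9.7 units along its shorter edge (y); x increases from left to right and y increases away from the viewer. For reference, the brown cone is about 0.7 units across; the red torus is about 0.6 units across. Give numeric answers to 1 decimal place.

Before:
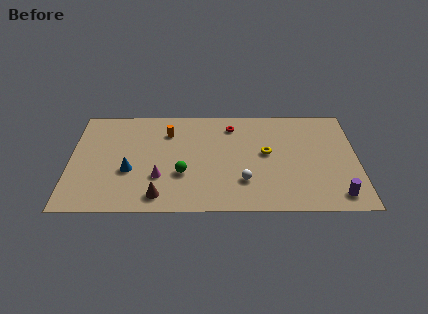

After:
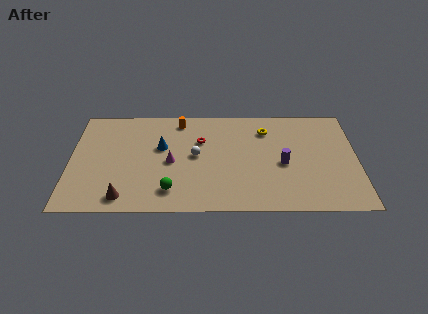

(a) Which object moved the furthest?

the purple cylinder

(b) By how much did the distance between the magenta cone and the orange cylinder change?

-0.3

Before: roughly 4.2 units apart; after: 3.9. That's 0.3 units closer together.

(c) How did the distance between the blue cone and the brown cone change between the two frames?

+2.2

The distance was about 2.9 in the first image and 5.1 in the second, so they moved 2.2 units further apart.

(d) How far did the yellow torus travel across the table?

2.2

The yellow torus was near (11.9, 5.3) before and (11.9, 7.5) after, so it travelled √(0.0² + 2.2²) ≈ 2.2 units.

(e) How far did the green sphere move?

1.7

From (6.8, 3.4) to (6.1, 1.9), the green sphere covered √(0.7² + 1.5²) ≈ 1.7 units.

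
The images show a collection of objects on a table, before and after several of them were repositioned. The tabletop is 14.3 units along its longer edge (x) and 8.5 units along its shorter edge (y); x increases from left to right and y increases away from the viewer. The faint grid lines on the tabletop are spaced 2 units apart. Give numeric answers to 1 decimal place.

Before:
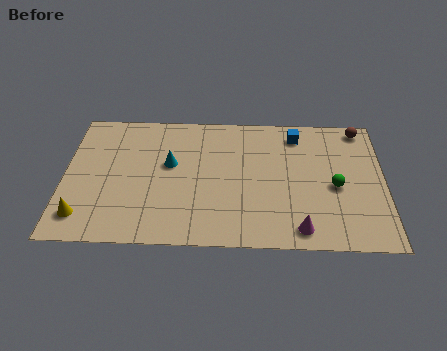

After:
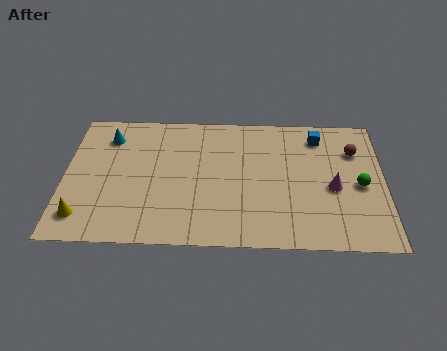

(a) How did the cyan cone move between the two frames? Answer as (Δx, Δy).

(-2.8, 1.7)

The cyan cone started near (4.7, 5.0) and ended near (1.9, 6.7).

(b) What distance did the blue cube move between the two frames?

1.0

The blue cube was near (10.4, 7.1) before and (11.4, 7.0) after, so it travelled √(1.0² + 0.1²) ≈ 1.0 units.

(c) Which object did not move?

the yellow cone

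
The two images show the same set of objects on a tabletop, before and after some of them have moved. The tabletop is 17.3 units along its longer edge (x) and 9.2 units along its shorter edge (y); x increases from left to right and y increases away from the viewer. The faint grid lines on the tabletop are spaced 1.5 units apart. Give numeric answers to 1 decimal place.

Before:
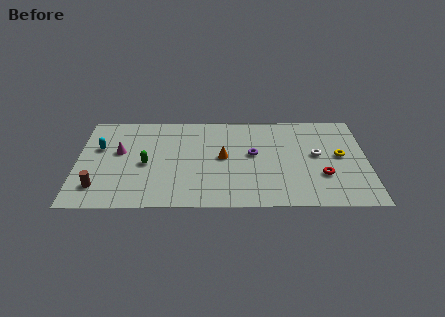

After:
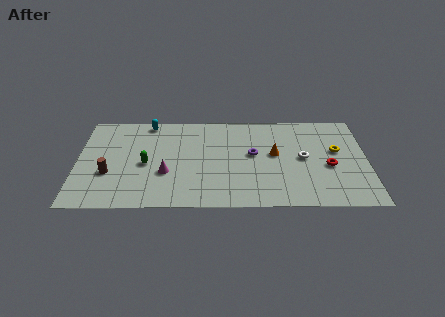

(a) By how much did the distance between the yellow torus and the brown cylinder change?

-0.9

The distance was about 14.7 in the first image and 13.8 in the second, so they moved 0.9 units closer together.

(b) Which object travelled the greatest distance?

the cyan capsule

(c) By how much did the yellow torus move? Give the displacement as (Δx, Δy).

(-0.2, 0.5)

The yellow torus was at about (15.7, 4.9) and moved to about (15.5, 5.4).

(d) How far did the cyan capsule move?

3.8

The cyan capsule was near (1.3, 5.8) before and (4.2, 8.3) after, so it travelled √(2.9² + 2.5²) ≈ 3.8 units.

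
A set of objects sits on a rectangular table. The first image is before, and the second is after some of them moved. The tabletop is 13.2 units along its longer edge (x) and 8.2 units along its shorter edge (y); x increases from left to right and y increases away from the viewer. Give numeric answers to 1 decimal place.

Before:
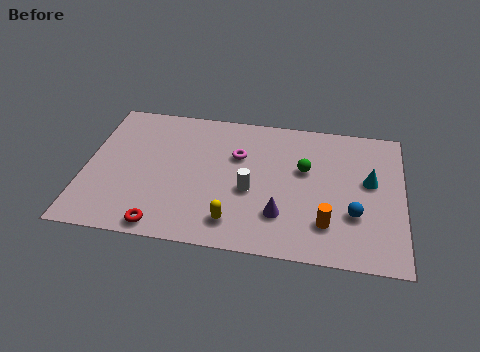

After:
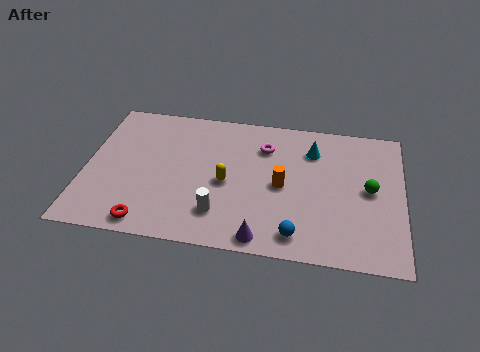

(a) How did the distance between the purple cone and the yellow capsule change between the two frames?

+1.3

The distance was about 2.0 in the first image and 3.3 in the second, so they moved 1.3 units further apart.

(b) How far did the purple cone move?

1.6

From (8.2, 2.2) to (7.5, 0.8), the purple cone covered √(0.7² + 1.4²) ≈ 1.6 units.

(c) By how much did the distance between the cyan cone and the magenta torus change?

-3.5

They were about 5.5 units apart before and 2.0 after — 3.5 units closer together.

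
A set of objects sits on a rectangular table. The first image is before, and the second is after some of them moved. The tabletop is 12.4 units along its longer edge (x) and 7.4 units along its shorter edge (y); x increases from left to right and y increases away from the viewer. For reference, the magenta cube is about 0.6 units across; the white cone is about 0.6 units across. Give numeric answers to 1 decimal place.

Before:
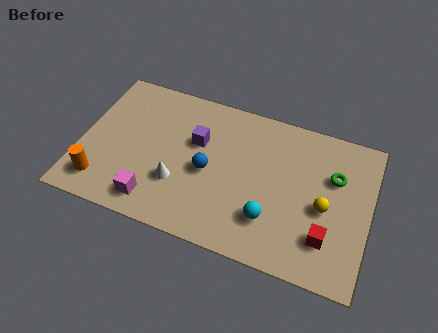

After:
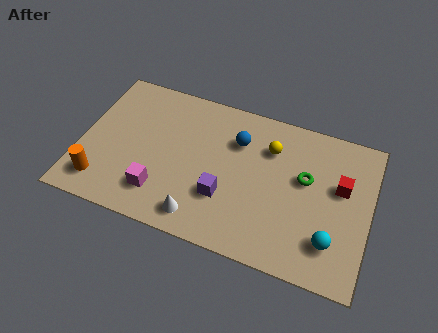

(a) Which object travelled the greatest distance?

the yellow sphere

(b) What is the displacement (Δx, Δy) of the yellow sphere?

(-2.5, 2.1)

The yellow sphere was at about (10.5, 3.3) and moved to about (8.0, 5.4).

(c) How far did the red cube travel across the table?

2.6

The red cube was near (10.7, 1.9) before and (11.1, 4.5) after, so it travelled √(0.4² + 2.6²) ≈ 2.6 units.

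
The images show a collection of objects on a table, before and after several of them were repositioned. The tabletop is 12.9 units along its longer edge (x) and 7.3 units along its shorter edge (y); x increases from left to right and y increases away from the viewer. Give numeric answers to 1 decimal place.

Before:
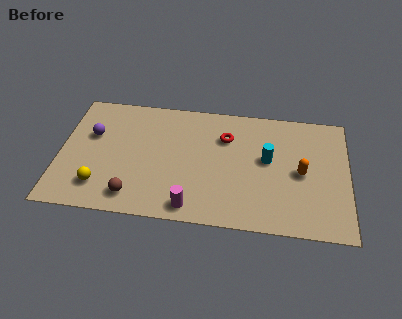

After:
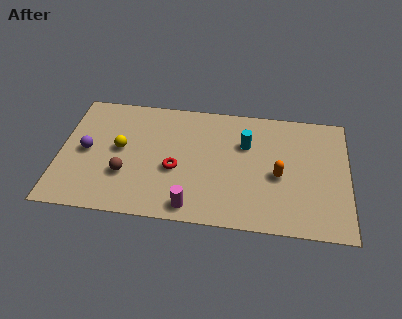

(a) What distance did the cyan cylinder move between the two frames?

1.3

From (9.3, 4.1) to (8.3, 4.9), the cyan cylinder covered √(1.0² + 0.8²) ≈ 1.3 units.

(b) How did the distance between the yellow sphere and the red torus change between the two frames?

-3.9

The distance was about 6.6 in the first image and 2.7 in the second, so they moved 3.9 units closer together.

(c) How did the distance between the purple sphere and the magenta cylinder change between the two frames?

-0.4

They were about 5.9 units apart before and 5.5 after — 0.4 units closer together.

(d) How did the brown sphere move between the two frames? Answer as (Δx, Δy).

(-0.4, 1.2)

From the two frames, the brown sphere sits at roughly (3.4, 1.2) before and (3.0, 2.4) after.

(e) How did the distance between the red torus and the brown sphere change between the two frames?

-3.4

Before: roughly 5.7 units apart; after: 2.3. That's 3.4 units closer together.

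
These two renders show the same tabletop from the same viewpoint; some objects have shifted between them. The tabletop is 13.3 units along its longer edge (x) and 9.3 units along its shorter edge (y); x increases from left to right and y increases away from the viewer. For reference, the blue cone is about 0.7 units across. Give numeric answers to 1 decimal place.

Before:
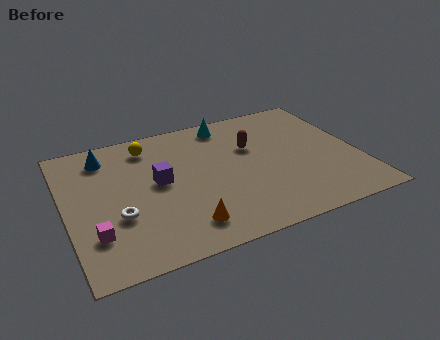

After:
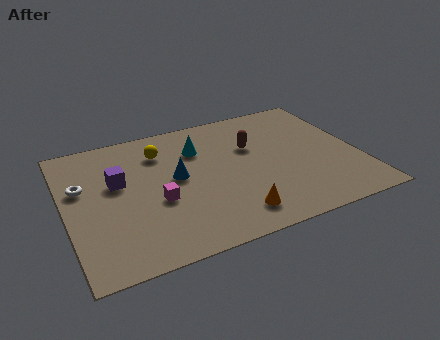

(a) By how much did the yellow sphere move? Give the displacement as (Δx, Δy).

(0.5, -0.6)

The yellow sphere was at about (4.0, 7.7) and moved to about (4.5, 7.1).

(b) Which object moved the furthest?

the blue cone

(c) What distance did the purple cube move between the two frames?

1.9

The purple cube moved from about (4.2, 5.0) to (2.4, 5.6), a distance of √(1.8² + 0.6²) ≈ 1.9.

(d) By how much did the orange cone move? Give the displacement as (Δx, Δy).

(2.2, -0.1)

The orange cone was at about (5.0, 1.7) and moved to about (7.2, 1.6).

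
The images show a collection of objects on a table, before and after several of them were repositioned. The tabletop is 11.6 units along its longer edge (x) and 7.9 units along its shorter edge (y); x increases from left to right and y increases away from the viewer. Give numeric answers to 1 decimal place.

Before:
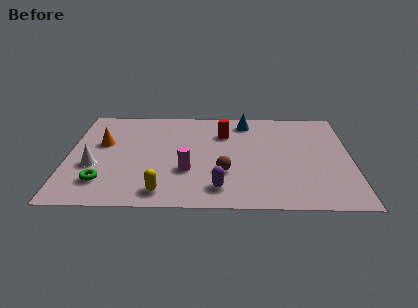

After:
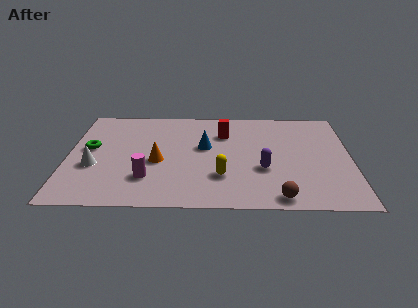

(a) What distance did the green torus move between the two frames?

2.7

From (1.5, 1.8) to (0.9, 4.4), the green torus covered √(0.6² + 2.6²) ≈ 2.7 units.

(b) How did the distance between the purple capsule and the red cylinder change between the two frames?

-1.1

The distance was about 4.3 in the first image and 3.2 in the second, so they moved 1.1 units closer together.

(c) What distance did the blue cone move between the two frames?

2.7

The blue cone was near (7.3, 6.7) before and (5.6, 4.6) after, so it travelled √(1.7² + 2.1²) ≈ 2.7 units.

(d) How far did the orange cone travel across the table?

2.7

From (1.4, 4.8) to (3.7, 3.4), the orange cone covered √(2.3² + 1.4²) ≈ 2.7 units.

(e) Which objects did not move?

the white cone and the red cylinder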